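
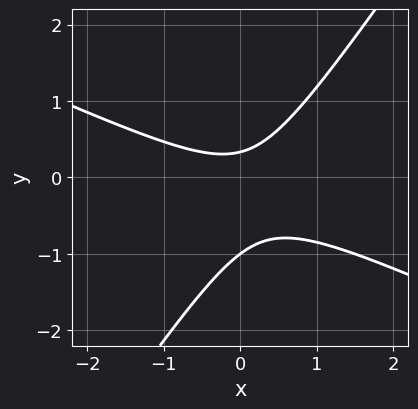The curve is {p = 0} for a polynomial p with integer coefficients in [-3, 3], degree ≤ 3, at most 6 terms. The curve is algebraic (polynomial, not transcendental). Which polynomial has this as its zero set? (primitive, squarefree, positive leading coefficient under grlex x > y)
2*x^2 + 3*x*y - 3*y^2 - 2*y + 1

Degree: no degree-1 curve has this shape, so deg p = 2.
Against the integer gridlines: no x-intercept at any integer in the box; it meets the y-axis at y = -1 (among the integer gridlines).
Putting this together gives p.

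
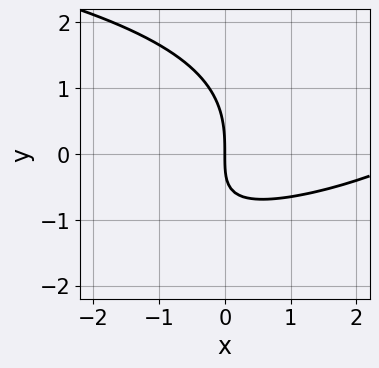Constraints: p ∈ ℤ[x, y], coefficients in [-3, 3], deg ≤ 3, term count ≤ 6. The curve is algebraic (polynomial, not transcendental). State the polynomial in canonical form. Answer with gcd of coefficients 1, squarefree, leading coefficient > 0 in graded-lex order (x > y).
x*y^2 - y^3 + x^2 - 2*x*y - 3*x

Degree: a generic line meets the curve in up to 3 points, so deg p = 3.
Reading off the gridlines: one x-axis crossing is at x = 0; it crosses the y-axis at the gridline y = 0.
Matching integer coefficients to the picture gives p.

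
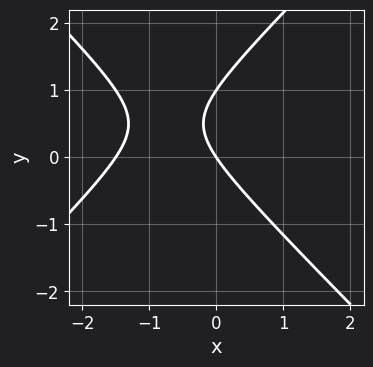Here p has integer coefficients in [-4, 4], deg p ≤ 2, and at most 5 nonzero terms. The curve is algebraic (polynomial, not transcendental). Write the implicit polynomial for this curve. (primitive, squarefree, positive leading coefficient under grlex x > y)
(a) Degree: the shape is more complex than any degree-1 curve, so deg p = 2.
(b) Observable constraints: among the integer gridlines, it crosses the y-axis at y ∈ {0, 1}; one x-axis crossing is at x = 0.
(c) Putting this together gives p.

2*x^2 - 2*y^2 + 3*x + 2*y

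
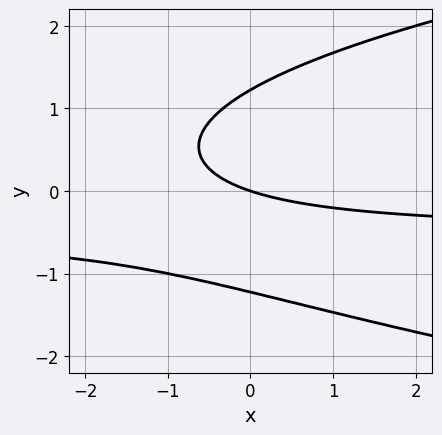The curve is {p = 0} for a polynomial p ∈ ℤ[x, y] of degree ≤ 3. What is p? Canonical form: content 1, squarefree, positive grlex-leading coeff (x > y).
2*y^3 - 2*x*y - x - 3*y

(a) deg p = 3. A generic line meets the curve in up to 3 points.
(b) From the axis intercepts and sections: one y-axis crossing is at y = 0; one x-axis crossing is at x = 0.
(c) These observations pin down the coefficients.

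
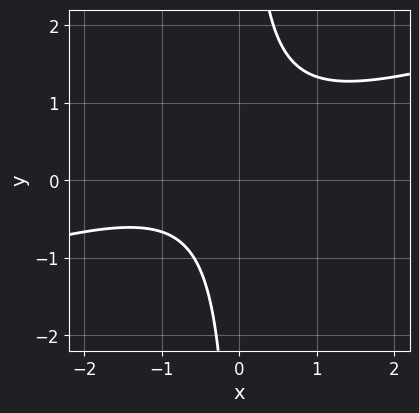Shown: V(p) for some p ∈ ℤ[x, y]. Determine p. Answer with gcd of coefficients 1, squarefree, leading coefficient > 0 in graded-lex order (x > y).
x^2 - 3*x*y + x + 2

Degree: the shape is more complex than any degree-1 curve, so deg p = 2.
Observable constraints: no y-intercept at any integer in the box; no x-intercept at any integer in the box.
Putting this together gives p.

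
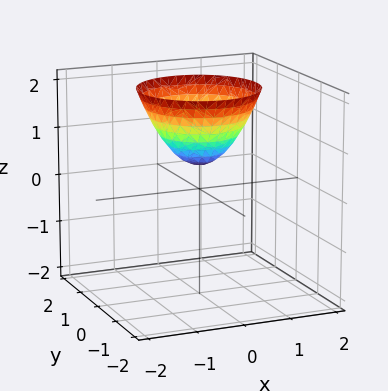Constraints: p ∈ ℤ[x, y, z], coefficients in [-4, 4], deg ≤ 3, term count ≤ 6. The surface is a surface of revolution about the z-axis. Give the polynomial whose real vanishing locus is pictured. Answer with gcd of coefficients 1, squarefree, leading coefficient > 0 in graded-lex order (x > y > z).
The degree is 2 — a generic line meets the surface in up to 2 points.
Symmetry: the surface is invariant under rotation about z: p = q(x² + y², z).
Observable constraints: it misses every integer gridline on the y-axis; a circular section at z = 1 has radius between 0 and 1; no x-intercept at any integer in the box.
Matching integer coefficients to the picture gives p.

2*x^2 + 2*y^2 - 2*z + 1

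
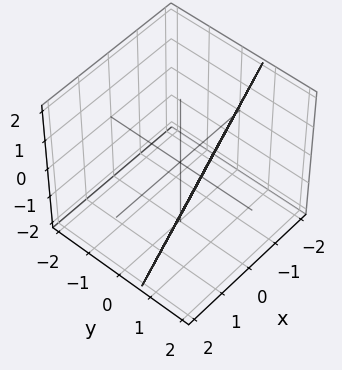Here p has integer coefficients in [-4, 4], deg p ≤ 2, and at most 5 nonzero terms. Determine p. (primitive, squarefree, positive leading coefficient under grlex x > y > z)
x - 3*y + z + 2

(a) deg p = 1.
(b) Reading off the gridlines: it crosses the z-axis at the gridline z = -2; it crosses the x-axis at the gridline x = -2.
(c) Putting this together gives p.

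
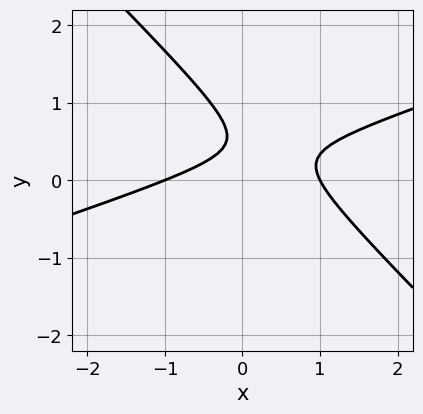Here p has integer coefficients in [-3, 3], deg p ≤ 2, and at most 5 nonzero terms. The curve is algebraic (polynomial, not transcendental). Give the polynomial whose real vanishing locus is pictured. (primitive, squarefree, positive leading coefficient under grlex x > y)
x^2 - 2*x*y - 3*y^2 + 3*y - 1

deg p = 2.
Checking where it meets the axes: the x-axis gridline crossings are at x ∈ {-1, 1}; it misses every integer gridline on the y-axis.
The integer polynomial consistent with all of this is the stated p.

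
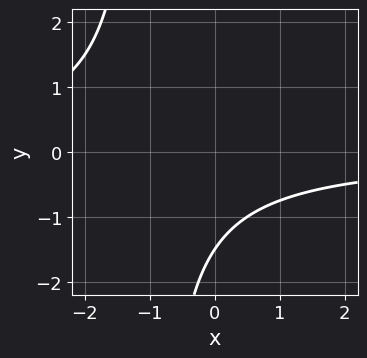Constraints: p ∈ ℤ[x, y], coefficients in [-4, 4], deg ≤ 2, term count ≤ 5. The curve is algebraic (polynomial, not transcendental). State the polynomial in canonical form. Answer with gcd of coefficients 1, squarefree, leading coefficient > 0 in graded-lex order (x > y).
2*x*y + 2*y + 3

First, deg p = 2. The shape is more complex than any degree-1 curve.
Then, checking where it meets the axes: no x-intercept at any integer in the box.
Finally, assembling these constraints gives the stated polynomial.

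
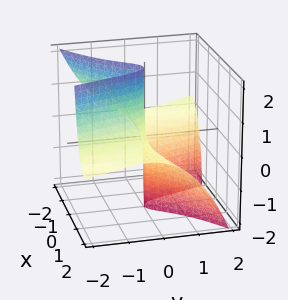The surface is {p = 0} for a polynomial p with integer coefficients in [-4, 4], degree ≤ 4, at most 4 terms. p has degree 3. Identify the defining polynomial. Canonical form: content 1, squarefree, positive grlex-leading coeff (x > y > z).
3*x^2*z + 2*x*y^2 + y^3 + 3*y

1. deg p = 3.
2. Reading off the gridlines: the visible x-axis segment lies entirely on the surface; it meets the y-axis at y = 0 (among the integer gridlines).
3. Together with the visible shape, these determine p as stated.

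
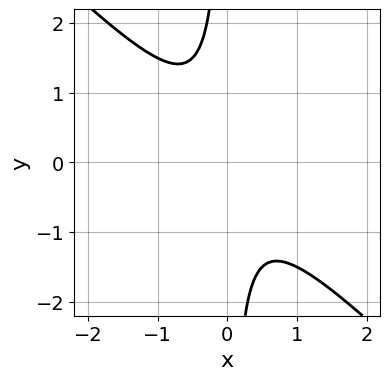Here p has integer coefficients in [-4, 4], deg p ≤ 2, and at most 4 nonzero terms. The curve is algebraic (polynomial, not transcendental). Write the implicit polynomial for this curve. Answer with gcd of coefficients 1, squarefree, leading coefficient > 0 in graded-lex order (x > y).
First, degree: the shape is more complex than any degree-1 curve, so deg p = 2.
Then, observable constraints: the curve avoids every integer x-axis point in the box; it misses every integer gridline on the y-axis.
Finally, the integer polynomial consistent with all of this is the stated p.

2*x^2 + 2*x*y + 1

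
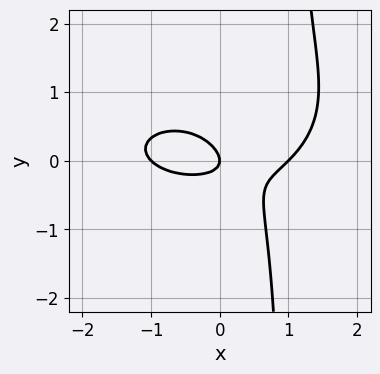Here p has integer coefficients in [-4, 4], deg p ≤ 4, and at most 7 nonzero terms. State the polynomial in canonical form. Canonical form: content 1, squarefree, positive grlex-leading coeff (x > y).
(a) deg p = 3. No degree-2 curve has this shape.
(b) Against the integer gridlines: among the integer gridlines, it crosses the x-axis at x ∈ {-1, 0, 1}; it meets the y-axis at y = 0 (among the integer gridlines).
(c) Putting this together gives p.

x^3 + 3*x*y^2 - 2*x*y - 3*y^2 - x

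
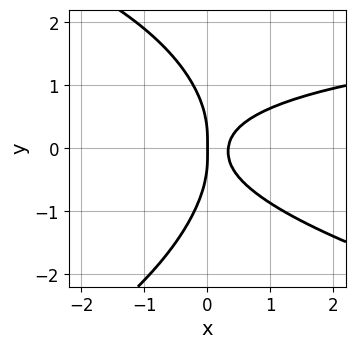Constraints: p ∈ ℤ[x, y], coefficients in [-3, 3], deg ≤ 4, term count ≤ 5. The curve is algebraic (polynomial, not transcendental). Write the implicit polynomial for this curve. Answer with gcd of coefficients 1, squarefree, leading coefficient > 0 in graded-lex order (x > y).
y^4 + x^2*y + 3*x*y^2 - 3*x^2 + x

1. deg p = 4.
2. Reading off the gridlines: it crosses the y-axis at the gridline y = 0; one x-axis crossing is at x = 0.
3. The integer polynomial consistent with all of this is the stated p.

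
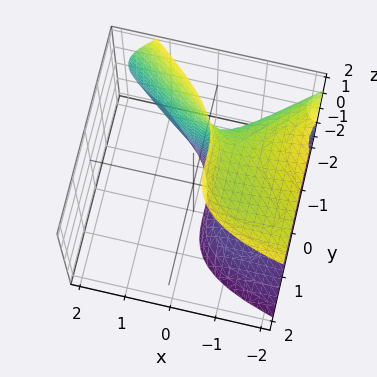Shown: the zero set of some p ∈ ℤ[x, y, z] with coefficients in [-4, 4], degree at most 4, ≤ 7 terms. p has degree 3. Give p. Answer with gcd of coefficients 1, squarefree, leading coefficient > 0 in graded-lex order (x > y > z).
x^2*y - 2*x*z^2 - 2*y^3 - 3*x^2 - 2

deg p = 3. The shape is more complex than any degree-2 surface.
From the visible intercepts: the surface avoids every integer z-axis point in the box; no x-intercept at any integer in the box; one y-axis crossing is at y = -1.
Fitting integer coefficients to these (and the overall shape) gives p.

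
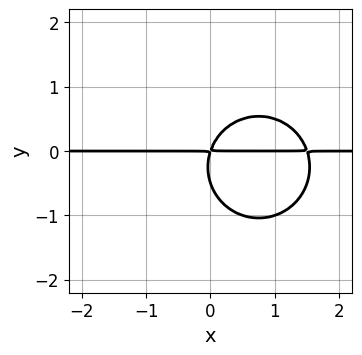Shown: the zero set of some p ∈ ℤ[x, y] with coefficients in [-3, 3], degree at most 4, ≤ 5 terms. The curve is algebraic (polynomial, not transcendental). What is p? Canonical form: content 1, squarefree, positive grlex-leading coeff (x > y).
First, degree: a generic line meets the curve in up to 3 points, so deg p = 3.
Next, observable constraints: the visible x-axis segment lies entirely on the curve.
Finally, these observations pin down the coefficients.

2*x^2*y + 2*y^3 - 3*x*y + y^2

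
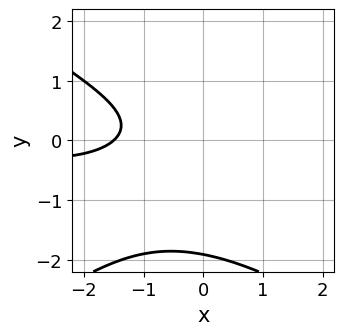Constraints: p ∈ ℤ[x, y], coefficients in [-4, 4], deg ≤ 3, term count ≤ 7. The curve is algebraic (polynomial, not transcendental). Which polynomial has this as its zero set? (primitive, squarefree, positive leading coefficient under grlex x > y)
x^2*y - 2*y^3 - 3*y^2 - 2*x - 3

First, degree: no degree-2 curve has this shape, so deg p = 3.
Finally, solving for integer coefficients yields p as stated.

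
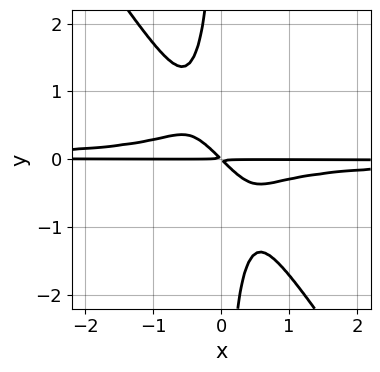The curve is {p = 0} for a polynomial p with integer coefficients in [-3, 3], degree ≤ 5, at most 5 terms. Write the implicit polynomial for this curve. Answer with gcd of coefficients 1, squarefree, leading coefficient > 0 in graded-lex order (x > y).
3*x^2*y^2 + 2*x*y^3 + x*y + y^2

First, deg p = 4. A generic line meets the curve in up to 4 points.
Next, from the axis intercepts and sections: the visible x-axis segment lies entirely on the curve.
Finally, solving for integer coefficients yields p as stated.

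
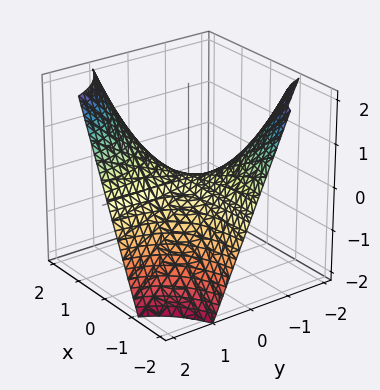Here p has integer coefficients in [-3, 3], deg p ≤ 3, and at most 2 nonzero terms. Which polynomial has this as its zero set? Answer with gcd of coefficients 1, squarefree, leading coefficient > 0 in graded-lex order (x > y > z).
x*y - z

(a) The degree is 2 — a hyperbolic paraboloid; a quadric.
(b) From the axis intercepts and sections: every point of the y-axis in the box is on the surface; it crosses the z-axis at the gridline z = 0; every point of the x-axis in the box is on the surface.
(c) Assembling these constraints gives the stated polynomial.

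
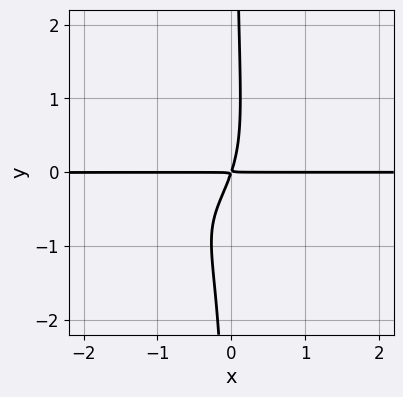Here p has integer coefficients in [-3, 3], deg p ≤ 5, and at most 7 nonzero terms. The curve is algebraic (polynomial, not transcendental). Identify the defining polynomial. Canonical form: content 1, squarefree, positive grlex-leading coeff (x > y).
3*x*y^3 + x^2*y + 2*x*y^2 + 3*x*y - y^2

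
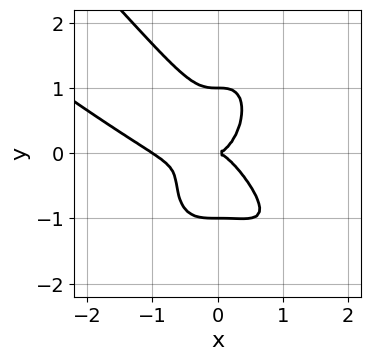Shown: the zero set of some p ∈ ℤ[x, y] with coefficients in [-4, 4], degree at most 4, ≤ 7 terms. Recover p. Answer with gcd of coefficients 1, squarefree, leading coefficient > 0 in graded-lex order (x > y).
(a) Degree: a generic line meets the curve in up to 4 points, so deg p = 4.
(b) Checking where it meets the axes: among the integer gridlines, it crosses the x-axis at x ∈ {-1, 0}; among the integer gridlines, it crosses the y-axis at y ∈ {-1, 0, 1}.
(c) Solving for integer coefficients yields p as stated.

2*x^4 + 3*x^3*y + y^4 + 2*x^3 - y^2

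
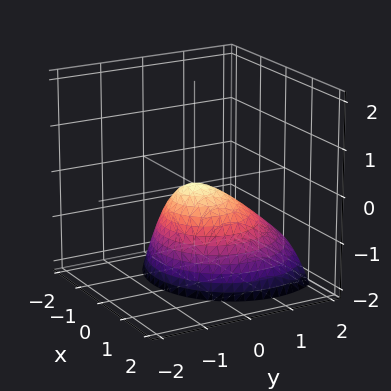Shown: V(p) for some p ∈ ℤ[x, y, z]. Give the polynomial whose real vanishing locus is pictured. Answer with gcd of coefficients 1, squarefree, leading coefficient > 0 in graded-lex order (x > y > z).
(a) The degree is 2 — no degree-1 surface has this shape.
(b) Reading off the gridlines: one z-axis crossing is at z = 0; it meets the y-axis at y = 0 (among the integer gridlines); one x-axis crossing is at x = 0.
(c) Solving for integer coefficients yields p as stated.

3*x^2 - x*z + 3*y^2 + 3*y*z + 3*z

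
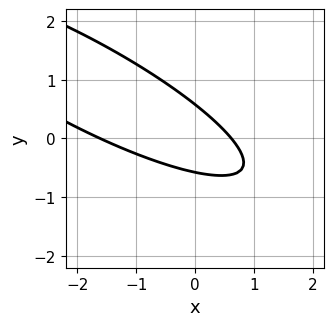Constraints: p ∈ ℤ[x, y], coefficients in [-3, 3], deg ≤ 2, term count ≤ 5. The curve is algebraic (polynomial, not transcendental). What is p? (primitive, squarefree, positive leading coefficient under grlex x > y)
1. The degree is 2 — a generic line meets the curve in up to 2 points.
2. Matching integer coefficients to the picture gives p.

x^2 + 3*x*y + 3*y^2 + x - 1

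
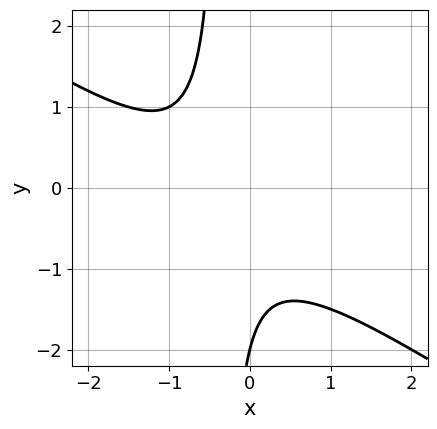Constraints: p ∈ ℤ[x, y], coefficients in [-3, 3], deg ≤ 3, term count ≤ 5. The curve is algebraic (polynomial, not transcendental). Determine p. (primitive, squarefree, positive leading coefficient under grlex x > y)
2*x^2 + 3*x*y + 2*x + y + 2

(a) Degree: a generic line meets the curve in up to 2 points, so deg p = 2.
(b) Observable constraints: it meets the y-axis at y = -2 (among the integer gridlines); no x-intercept at any integer in the box.
(c) Putting this together gives p.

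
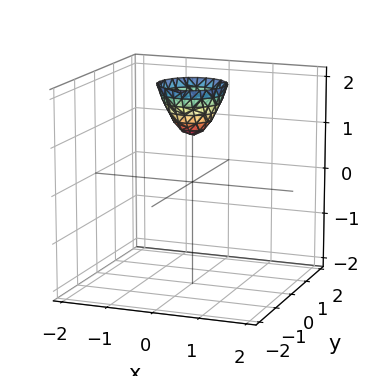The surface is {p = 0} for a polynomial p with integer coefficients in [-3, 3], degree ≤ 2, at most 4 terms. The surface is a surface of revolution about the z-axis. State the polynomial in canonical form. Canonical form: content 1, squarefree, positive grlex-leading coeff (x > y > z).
The degree is 2 — a generic line meets the surface in up to 2 points.
By symmetry, every cross-section ⟂ z is a circle, so x, y appear only via x² + y².
From the axis intercepts and sections: the surface avoids every integer x-axis point in the box; one z-axis crossing is at z = 1.
Putting this together gives p.

2*x^2 + 2*y^2 - z + 1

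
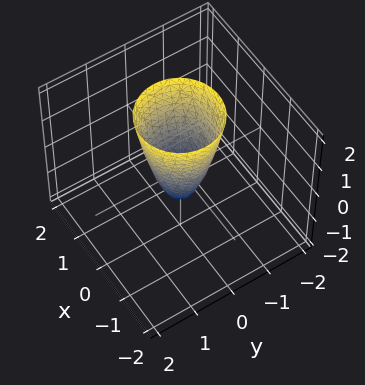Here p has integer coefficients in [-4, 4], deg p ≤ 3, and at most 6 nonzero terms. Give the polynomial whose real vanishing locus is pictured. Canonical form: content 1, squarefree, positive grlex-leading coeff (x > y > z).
3*x^2 + 3*y^2 - z - 1

(a) Degree: no degree-1 surface has this shape, so deg p = 2.
(b) Symmetry: the z-axis is an axis of rotation, so x and y enter only as x² + y².
(c) Against the integer gridlines: it meets the z-axis at z = -1 (among the integer gridlines); a circular section at z = 2 has radius exactly 1.
(d) Putting this together gives p.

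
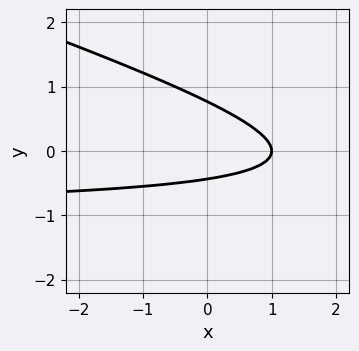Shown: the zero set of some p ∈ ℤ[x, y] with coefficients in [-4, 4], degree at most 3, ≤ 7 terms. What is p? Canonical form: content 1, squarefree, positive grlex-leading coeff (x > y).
x*y + 3*y^2 + x - y - 1

First, deg p = 2.
Then, reading off the gridlines: it meets the x-axis at x = 1 (among the integer gridlines).
Finally, together with the visible shape, these determine p as stated.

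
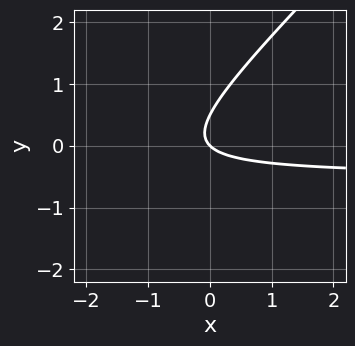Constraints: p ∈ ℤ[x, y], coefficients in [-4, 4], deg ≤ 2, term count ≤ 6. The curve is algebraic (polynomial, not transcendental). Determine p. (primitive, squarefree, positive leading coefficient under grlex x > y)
2*x*y - 2*y^2 + x + y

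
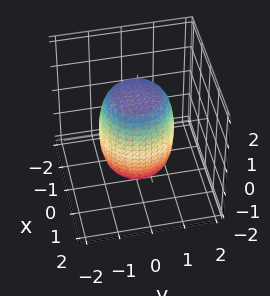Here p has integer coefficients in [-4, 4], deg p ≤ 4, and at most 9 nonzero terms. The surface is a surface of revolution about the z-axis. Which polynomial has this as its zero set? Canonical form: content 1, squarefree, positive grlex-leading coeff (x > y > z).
2*x^4 + 4*x^2*y^2 + 2*y^4 - x^2 - y^2 + z^2 - 2

(a) The degree is 4 — no degree-3 surface has this shape.
(b) Symmetries: rotational symmetry about the z-axis ⇒ p depends on x, y only through x² + y².
(c) Against the integer gridlines: a circular section at z = 1 has radius exactly 1.
(d) Matching integer coefficients to the picture gives p.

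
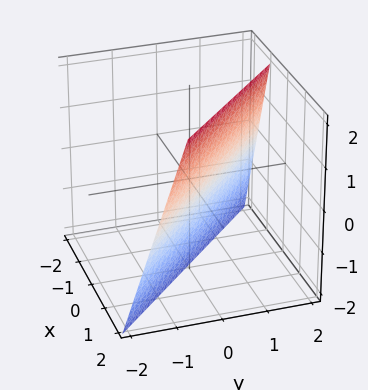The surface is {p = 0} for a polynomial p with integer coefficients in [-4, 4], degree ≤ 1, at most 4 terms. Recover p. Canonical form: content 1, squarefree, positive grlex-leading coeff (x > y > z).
deg p = 1.
Checking where it meets the axes: it crosses the z-axis at the gridline z = -2.
Together with the visible shape, these determine p as stated.

3*x + 3*y - z - 2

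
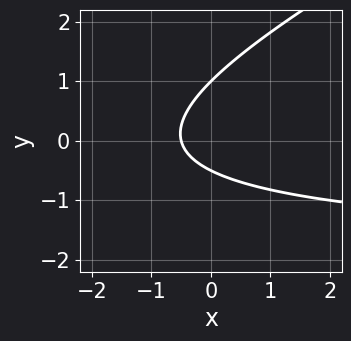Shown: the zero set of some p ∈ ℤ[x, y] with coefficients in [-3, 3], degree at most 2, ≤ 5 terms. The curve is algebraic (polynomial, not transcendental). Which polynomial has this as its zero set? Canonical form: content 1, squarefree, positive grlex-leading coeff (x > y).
First, deg p = 2.
Next, against the integer gridlines: one y-axis crossing is at y = 1.
Finally, the integer polynomial consistent with all of this is the stated p.

x*y - 2*y^2 + 2*x + y + 1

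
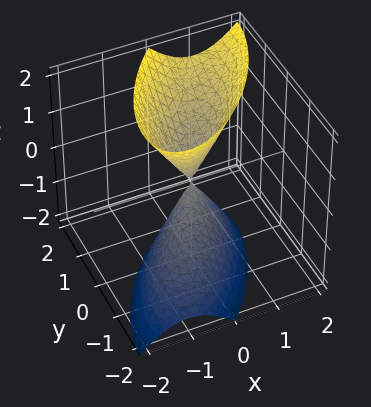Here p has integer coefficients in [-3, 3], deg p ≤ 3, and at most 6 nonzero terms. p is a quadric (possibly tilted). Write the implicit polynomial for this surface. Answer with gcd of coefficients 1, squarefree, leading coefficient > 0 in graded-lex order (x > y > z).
3*x^2 - 3*x*y + 2*y^2 - y*z - z^2

1. deg p = 2. A generic line meets the surface in up to 2 points.
2. From the axis intercepts and sections: one x-axis crossing is at x = 0; it crosses the z-axis at the gridline z = 0.
3. The integer polynomial consistent with all of this is the stated p.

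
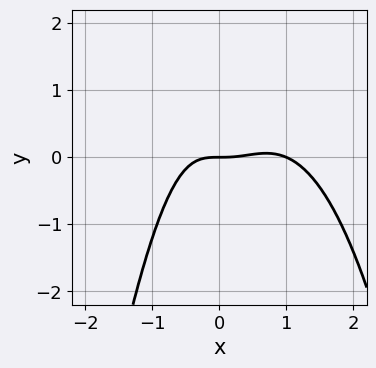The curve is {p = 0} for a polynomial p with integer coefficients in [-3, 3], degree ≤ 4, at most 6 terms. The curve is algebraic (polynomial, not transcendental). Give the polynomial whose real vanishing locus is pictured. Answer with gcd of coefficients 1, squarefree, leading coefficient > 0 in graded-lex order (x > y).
3*x^4 - 3*x^3 + 3*x^2*y + x*y + 3*y

Degree: no degree-3 curve has this shape, so deg p = 4.
Against the integer gridlines: the x-axis gridline crossings are at x ∈ {0, 1}; one y-axis crossing is at y = 0.
These observations pin down the coefficients.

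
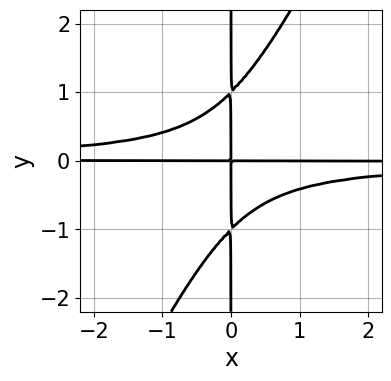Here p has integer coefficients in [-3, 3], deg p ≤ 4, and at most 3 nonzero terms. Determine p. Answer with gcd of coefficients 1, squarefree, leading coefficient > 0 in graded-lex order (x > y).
2*x^2*y^2 - x*y^3 + x*y

Degree: no degree-3 curve has this shape, so deg p = 4.
From the visible intercepts: the visible x-axis segment lies entirely on the curve; the visible y-axis segment lies entirely on the curve.
Together with the visible shape, these determine p as stated.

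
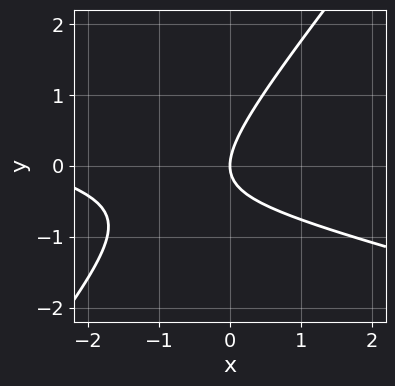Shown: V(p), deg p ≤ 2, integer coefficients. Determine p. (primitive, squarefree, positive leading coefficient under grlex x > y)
x^2 + 3*x*y - 3*y^2 + 3*x

1. deg p = 2. The shape is more complex than any degree-1 curve.
2. Checking where it meets the axes: it meets the x-axis at x = 0 (among the integer gridlines); it crosses the y-axis at the gridline y = 0.
3. Solving for integer coefficients yields p as stated.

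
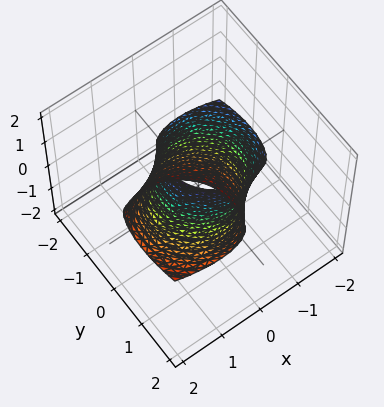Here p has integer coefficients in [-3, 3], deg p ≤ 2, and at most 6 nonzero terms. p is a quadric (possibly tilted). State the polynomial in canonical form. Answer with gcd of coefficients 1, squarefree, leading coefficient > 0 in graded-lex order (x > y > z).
2*x^2 - 3*x*z + 2*y^2 - 3*y*z + 2*z^2 - 2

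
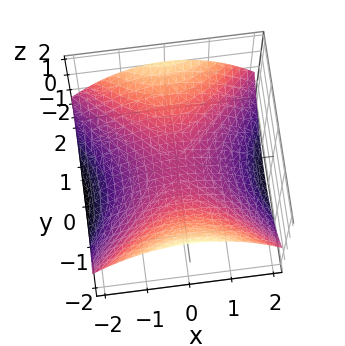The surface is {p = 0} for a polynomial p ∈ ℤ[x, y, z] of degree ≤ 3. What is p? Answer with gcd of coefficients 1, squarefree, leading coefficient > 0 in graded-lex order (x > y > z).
First, degree: a hyperbolic paraboloid; a quadric, so deg p = 2.
Then, symmetries: mirror symmetry y ↦ −y ⇒ only even powers of y; the x ↦ −x reflection is a symmetry, so x appears only in even powers.
Next, observable constraints: it meets the y-axis at y = 0 (among the integer gridlines); one z-axis crossing is at z = 0; it crosses the x-axis at the gridline x = 0.
Finally, matching integer coefficients to the picture gives p.

x^2 - y^2 + 3*z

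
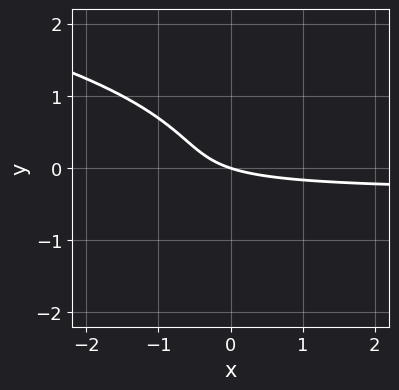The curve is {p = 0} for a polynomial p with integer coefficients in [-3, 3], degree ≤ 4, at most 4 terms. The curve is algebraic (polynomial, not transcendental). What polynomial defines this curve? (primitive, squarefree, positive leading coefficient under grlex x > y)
(a) deg p = 3. The shape is more complex than any degree-2 curve.
(b) Against the integer gridlines: one y-axis crossing is at y = 0; it crosses the x-axis at the gridline x = 0.
(c) The integer polynomial consistent with all of this is the stated p.

3*y^3 + 3*x*y + x + 3*y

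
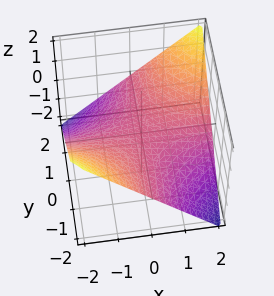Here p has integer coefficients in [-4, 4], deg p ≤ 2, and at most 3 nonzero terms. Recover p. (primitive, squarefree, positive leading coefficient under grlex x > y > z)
The degree is 2 — a hyperbolic paraboloid; a quadric.
Reading off the gridlines: it meets the z-axis at z = 0 (among the integer gridlines); the visible x-axis segment lies entirely on the surface.
Putting this together gives p.

x*y - 2*z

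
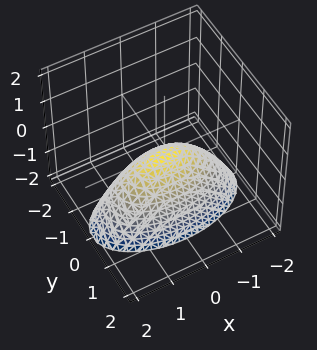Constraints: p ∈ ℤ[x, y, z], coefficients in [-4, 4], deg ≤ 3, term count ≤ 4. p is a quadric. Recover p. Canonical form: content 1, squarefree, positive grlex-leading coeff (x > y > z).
1. Degree: a paraboloid; a quadric, so deg p = 2.
2. Symmetries: mirror symmetry y ↦ −y ⇒ only even powers of y; the x ↦ −x reflection is a symmetry, so x appears only in even powers.
3. Checking where it meets the axes: it crosses the z-axis at the gridline z = 0; one y-axis crossing is at y = 0; one x-axis crossing is at x = 0.
4. Fitting integer coefficients to these (and the overall shape) gives p.

x^2 + 3*y^2 + 2*z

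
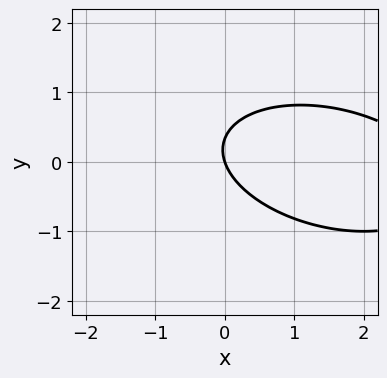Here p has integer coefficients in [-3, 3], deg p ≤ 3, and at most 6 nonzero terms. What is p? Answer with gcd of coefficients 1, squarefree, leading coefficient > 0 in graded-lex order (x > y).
Degree: the shape is more complex than any degree-1 curve, so deg p = 2.
From the axis intercepts and sections: it crosses the x-axis at the gridline x = 0; it crosses the y-axis at the gridline y = 0.
Together with the visible shape, these determine p as stated.

x^2 + x*y + 3*y^2 - 3*x - y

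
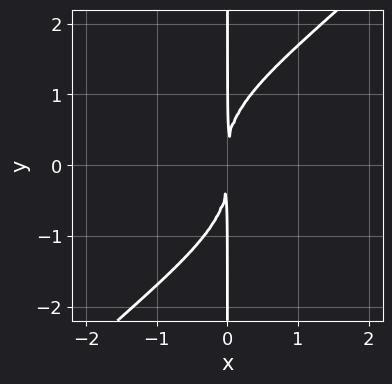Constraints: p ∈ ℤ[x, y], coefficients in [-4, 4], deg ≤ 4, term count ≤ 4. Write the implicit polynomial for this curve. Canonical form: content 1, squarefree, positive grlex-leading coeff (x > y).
First, degree: the shape is more complex than any degree-3 curve, so deg p = 4.
Next, from the axis intercepts and sections: the visible y-axis segment lies entirely on the curve.
Finally, these observations pin down the coefficients.

x^2*y^2 - x*y^3 + 2*x^2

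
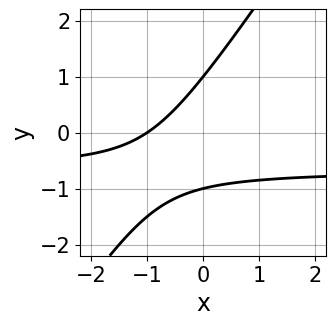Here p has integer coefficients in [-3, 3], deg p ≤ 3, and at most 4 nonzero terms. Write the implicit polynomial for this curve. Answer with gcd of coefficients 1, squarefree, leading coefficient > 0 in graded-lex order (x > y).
3*x*y - 2*y^2 + 2*x + 2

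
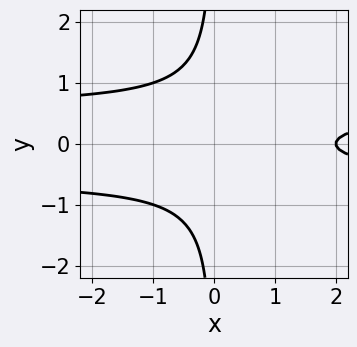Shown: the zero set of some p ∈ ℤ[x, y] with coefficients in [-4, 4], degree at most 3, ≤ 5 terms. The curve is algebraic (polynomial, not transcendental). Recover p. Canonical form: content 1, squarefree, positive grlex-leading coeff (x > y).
First, the degree is 3 — the shape is more complex than any degree-2 curve.
Then, symmetries: the y ↦ −y reflection is a symmetry, so y appears only in even powers.
Next, reading off the gridlines: the curve avoids every integer y-axis point in the box; it crosses the x-axis at the gridline x = 2.
Finally, putting this together gives p.

3*x*y^2 - x + 2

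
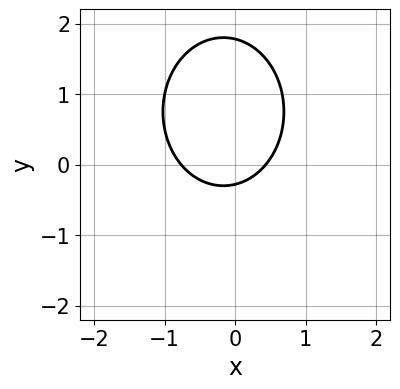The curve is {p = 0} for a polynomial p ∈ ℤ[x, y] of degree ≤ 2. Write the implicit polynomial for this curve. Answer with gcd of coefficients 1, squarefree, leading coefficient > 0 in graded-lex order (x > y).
3*x^2 + 2*y^2 + x - 3*y - 1

deg p = 2. A generic line meets the curve in up to 2 points.
Solving for integer coefficients yields p as stated.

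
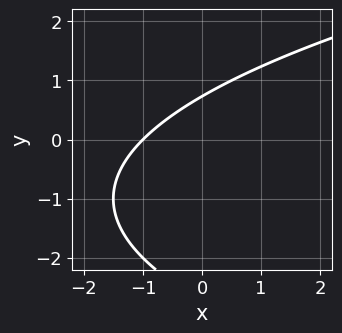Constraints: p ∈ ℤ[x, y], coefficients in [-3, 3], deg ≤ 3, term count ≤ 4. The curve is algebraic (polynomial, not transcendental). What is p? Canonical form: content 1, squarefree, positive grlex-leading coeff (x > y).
(a) deg p = 2.
(b) Checking where it meets the axes: one x-axis crossing is at x = -1.
(c) The integer polynomial consistent with all of this is the stated p.

y^2 - 2*x + 2*y - 2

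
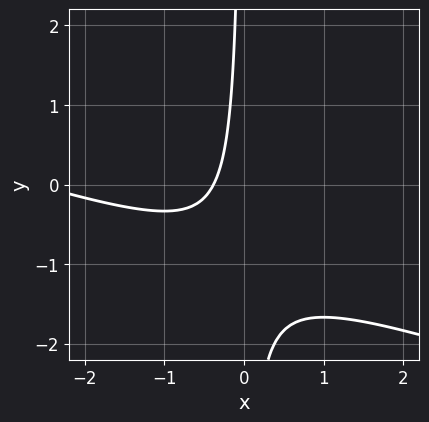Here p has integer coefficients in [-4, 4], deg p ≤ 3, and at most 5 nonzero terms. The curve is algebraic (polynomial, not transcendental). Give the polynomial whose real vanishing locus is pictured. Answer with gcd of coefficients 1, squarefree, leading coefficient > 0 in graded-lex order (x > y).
x^2 + 3*x*y + 3*x + 1

1. The degree is 2 — the shape is more complex than any degree-1 curve.
2. Checking where it meets the axes: the curve avoids every integer y-axis point in the box.
3. Solving for integer coefficients yields p as stated.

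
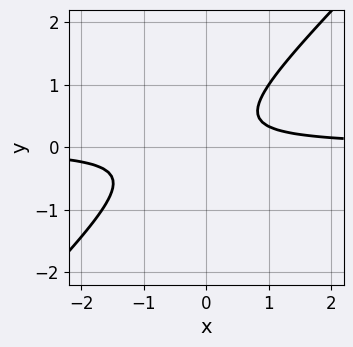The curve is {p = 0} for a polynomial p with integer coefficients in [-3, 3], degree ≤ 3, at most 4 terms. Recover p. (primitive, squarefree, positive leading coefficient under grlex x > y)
(a) The degree is 2 — no degree-1 curve has this shape.
(b) From the axis intercepts and sections: the curve avoids every integer x-axis point in the box; it misses every integer gridline on the y-axis.
(c) Matching integer coefficients to the picture gives p.

3*x*y - 3*y^2 + y - 1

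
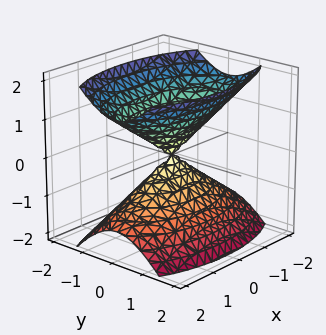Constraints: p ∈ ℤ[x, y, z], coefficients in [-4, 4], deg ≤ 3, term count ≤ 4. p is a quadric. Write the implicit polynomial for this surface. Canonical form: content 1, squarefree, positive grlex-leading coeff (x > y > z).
x^2 + 3*y^2 - 2*z^2

First, I count 2 distinct pieces. Treating them together as one polynomial.
Then, deg p = 2. Two nappes meeting at a single point; a quadric.
Next, symmetries: the y ↦ −y reflection is a symmetry, so y appears only in even powers; it's symmetric under x → −x, forcing even powers of x; it's symmetric under z → −z, forcing even powers of z.
Then, from the axis intercepts and sections: it crosses the x-axis at the gridline x = 0; one z-axis crossing is at z = 0; it meets the y-axis at y = 0 (among the integer gridlines).
Finally, solving for integer coefficients yields p as stated.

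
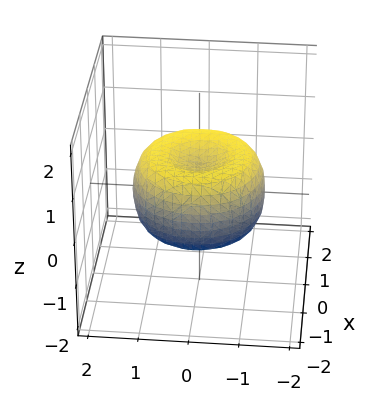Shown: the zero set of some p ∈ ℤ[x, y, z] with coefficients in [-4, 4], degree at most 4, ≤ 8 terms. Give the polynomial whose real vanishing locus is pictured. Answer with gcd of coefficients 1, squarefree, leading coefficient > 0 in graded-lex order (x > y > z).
First, the degree is 4 — the shape is more complex than any degree-3 surface.
Next, symmetries: every cross-section ⟂ z is a circle, so x, y appear only via x² + y².
Then, reading off the gridlines: a circular section at z = 0 has radius between 1 and 2.
Finally, together with the visible shape, these determine p as stated.

2*x^4 + 4*x^2*y^2 + 2*y^4 - 3*x^2 - 3*y^2 + 3*z^2 - 1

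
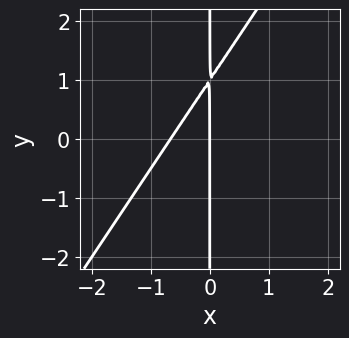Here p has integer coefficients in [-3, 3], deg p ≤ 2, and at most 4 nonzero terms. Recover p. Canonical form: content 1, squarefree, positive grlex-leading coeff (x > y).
3*x^2 - 2*x*y + 2*x

(a) The degree is 2 — the shape is more complex than any degree-1 curve.
(b) From the visible intercepts: one x-axis crossing is at x = 0; every point of the y-axis in the box is on the curve.
(c) Matching integer coefficients to the picture gives p.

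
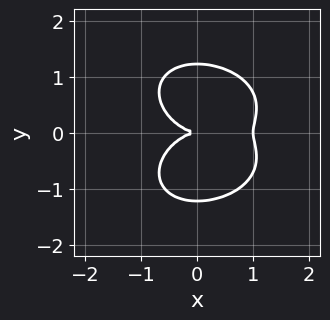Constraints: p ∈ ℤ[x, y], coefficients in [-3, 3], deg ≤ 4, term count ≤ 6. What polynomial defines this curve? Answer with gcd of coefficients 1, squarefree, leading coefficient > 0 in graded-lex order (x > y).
x^4 + 2*x^2*y^2 + 2*y^4 - x^3 - 3*y^2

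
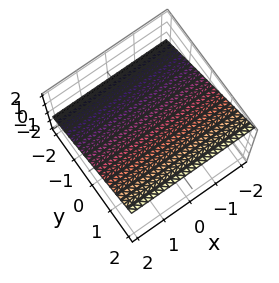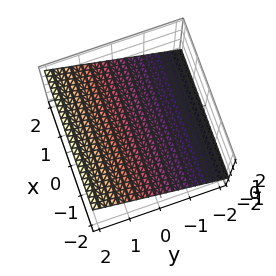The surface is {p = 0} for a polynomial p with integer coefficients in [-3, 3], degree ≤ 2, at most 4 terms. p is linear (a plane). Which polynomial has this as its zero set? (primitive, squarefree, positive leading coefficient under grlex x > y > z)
2*y - 3*z + 2

Degree: the surface is flat (a plane), so deg p = 1.
From the axis intercepts and sections: it misses every integer gridline on the x-axis; it crosses the y-axis at the gridline y = -1.
Solving for integer coefficients yields p as stated.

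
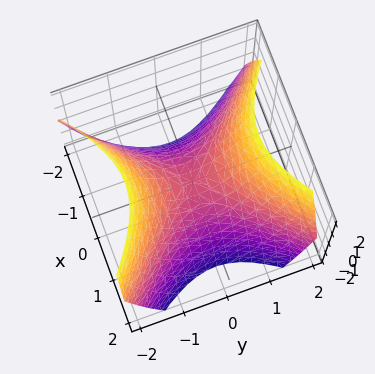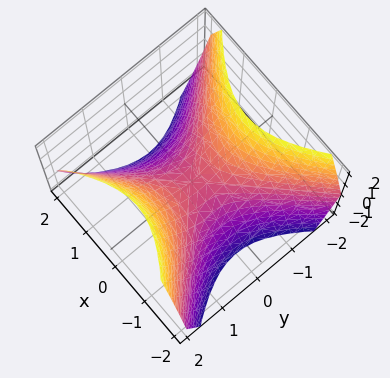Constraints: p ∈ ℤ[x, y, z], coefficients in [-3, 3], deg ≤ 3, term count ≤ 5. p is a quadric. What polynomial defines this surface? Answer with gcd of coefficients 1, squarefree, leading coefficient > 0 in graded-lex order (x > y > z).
x^2 - y^2 + z

First, the degree is 2 — a hyperbolic paraboloid; a quadric.
Then, symmetries: the x ↦ −x reflection is a symmetry, so x appears only in even powers; mirror symmetry y ↦ −y ⇒ only even powers of y.
Next, from the axis intercepts and sections: it meets the y-axis at y = 0 (among the integer gridlines); one z-axis crossing is at z = 0; it crosses the x-axis at the gridline x = 0.
Finally, the integer polynomial consistent with all of this is the stated p.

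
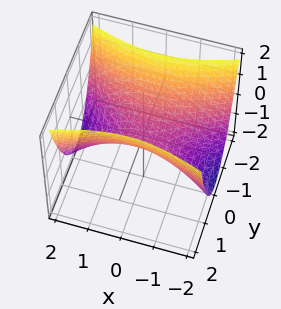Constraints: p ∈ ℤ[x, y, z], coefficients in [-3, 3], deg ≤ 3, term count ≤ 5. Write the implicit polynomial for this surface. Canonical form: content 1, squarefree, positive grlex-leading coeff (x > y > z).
First, degree: a hyperbolic paraboloid; a quadric, so deg p = 2.
Then, symmetries: the x ↦ −x reflection is a symmetry, so x appears only in even powers; mirror symmetry y ↦ −y ⇒ only even powers of y.
Next, observable constraints: it meets the y-axis at y = 0 (among the integer gridlines); it crosses the z-axis at the gridline z = 0.
Finally, solving for integer coefficients yields p as stated.

x^2 - 3*y^2 + 3*z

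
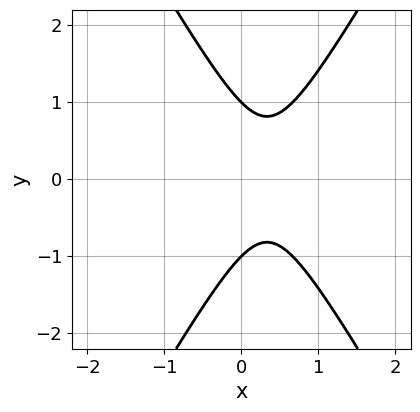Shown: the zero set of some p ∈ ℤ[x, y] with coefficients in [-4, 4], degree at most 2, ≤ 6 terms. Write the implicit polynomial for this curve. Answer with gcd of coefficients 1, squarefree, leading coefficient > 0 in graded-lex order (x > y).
1. deg p = 2. A generic line meets the curve in up to 2 points.
2. Symmetries: the y ↦ −y reflection is a symmetry, so y appears only in even powers.
3. Checking where it meets the axes: the y-axis gridline crossings are at y ∈ {-1, 1}; it misses every integer gridline on the x-axis.
4. Fitting integer coefficients to these (and the overall shape) gives p.

3*x^2 - y^2 - 2*x + 1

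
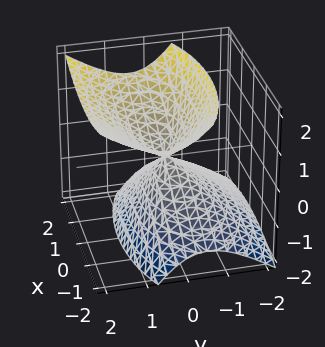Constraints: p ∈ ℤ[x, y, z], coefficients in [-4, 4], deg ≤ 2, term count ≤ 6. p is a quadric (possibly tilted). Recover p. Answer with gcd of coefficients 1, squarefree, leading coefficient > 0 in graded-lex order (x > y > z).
First, the degree is 2 — a generic line meets the surface in up to 2 points.
Next, from the visible intercepts: one y-axis crossing is at y = 0; one z-axis crossing is at z = 0; one x-axis crossing is at x = 0.
Finally, putting this together gives p.

x^2 + 3*y^2 - 2*y*z - 2*z^2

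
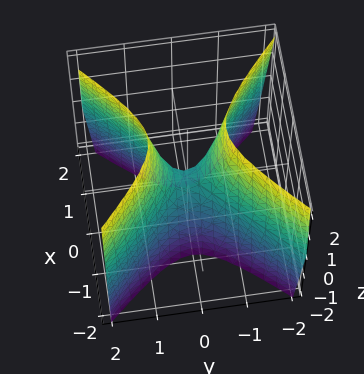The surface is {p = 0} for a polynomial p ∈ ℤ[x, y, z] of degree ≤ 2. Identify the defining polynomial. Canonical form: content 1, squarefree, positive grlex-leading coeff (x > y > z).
1. deg p = 2. A hyperbolic paraboloid; a quadric.
2. Symmetries: mirror symmetry x ↦ −x ⇒ only even powers of x; mirror symmetry y ↦ −y ⇒ only even powers of y.
3. From the axis intercepts and sections: one y-axis crossing is at y = 0; it meets the z-axis at z = 0 (among the integer gridlines); it meets the x-axis at x = 0 (among the integer gridlines).
4. Solving for integer coefficients yields p as stated.

3*x^2 - 3*y^2 + z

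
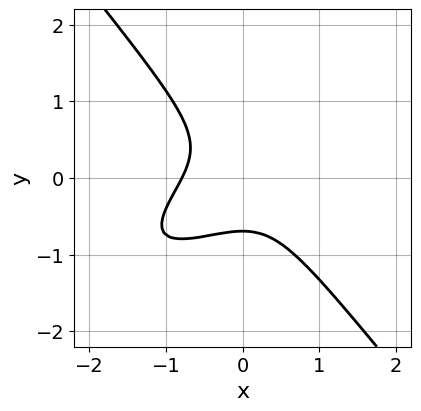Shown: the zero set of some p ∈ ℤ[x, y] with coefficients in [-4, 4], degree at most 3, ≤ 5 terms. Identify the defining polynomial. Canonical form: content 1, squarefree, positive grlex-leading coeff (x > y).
2*x^3 - 3*x^2*y + 3*y^3 + 1

First, degree: a generic line meets the curve in up to 3 points, so deg p = 3.
Finally, solving for integer coefficients yields p as stated.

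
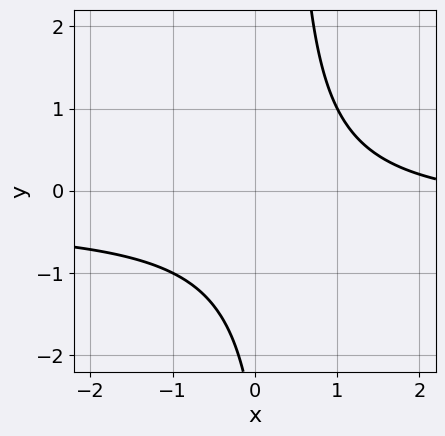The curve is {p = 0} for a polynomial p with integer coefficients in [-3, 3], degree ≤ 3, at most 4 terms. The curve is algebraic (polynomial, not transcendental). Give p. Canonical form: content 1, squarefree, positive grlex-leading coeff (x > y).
(a) deg p = 2. The shape is more complex than any degree-1 curve.
(b) Against the integer gridlines: the curve avoids every integer x-axis point in the box; the curve avoids every integer y-axis point in the box.
(c) The integer polynomial consistent with all of this is the stated p.

3*x*y + x - y - 3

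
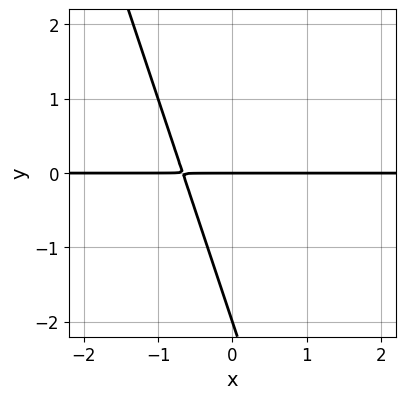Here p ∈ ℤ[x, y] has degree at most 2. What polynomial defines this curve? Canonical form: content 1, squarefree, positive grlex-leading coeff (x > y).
First, deg p = 2.
Then, reading off the gridlines: the y-axis gridline crossings are at y ∈ {-2, 0}; every point of the x-axis in the box is on the curve.
Finally, putting this together gives p.

3*x*y + y^2 + 2*y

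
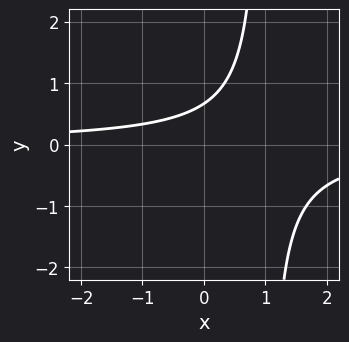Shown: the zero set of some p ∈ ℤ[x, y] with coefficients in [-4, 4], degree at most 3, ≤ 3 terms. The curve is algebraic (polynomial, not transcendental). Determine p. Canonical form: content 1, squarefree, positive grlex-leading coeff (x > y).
First, degree: a generic line meets the curve in up to 2 points, so deg p = 2.
Next, checking where it meets the axes: the curve avoids every integer x-axis point in the box.
Finally, fitting integer coefficients to these (and the overall shape) gives p.

3*x*y - 3*y + 2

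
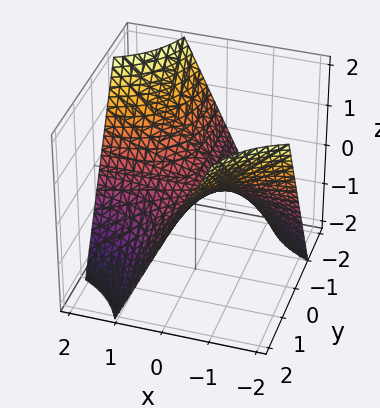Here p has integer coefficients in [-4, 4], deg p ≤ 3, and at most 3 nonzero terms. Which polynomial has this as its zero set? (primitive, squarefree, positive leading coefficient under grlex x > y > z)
(a) deg p = 2. A saddle surface; a quadric.
(b) Observable constraints: every point of the y-axis in the box is on the surface; every point of the x-axis in the box is on the surface; it crosses the z-axis at the gridline z = 0.
(c) Fitting integer coefficients to these (and the overall shape) gives p.

x*y + z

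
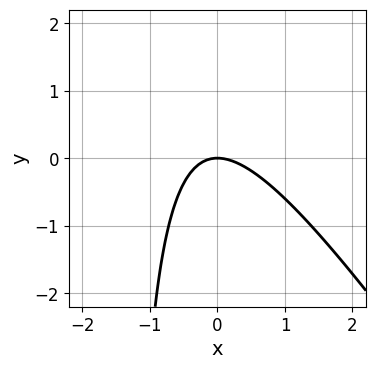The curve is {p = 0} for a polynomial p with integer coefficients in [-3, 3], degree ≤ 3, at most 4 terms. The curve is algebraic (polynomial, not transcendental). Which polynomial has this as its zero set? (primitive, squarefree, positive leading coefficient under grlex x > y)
3*x^2 + 2*x*y + 3*y

deg p = 2. A generic line meets the curve in up to 2 points.
Observable constraints: it crosses the y-axis at the gridline y = 0; it meets the x-axis at x = 0 (among the integer gridlines).
The integer polynomial consistent with all of this is the stated p.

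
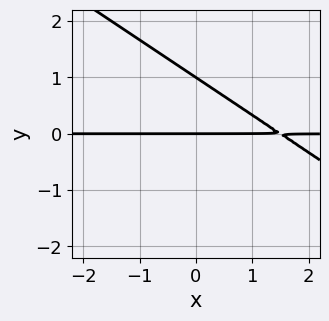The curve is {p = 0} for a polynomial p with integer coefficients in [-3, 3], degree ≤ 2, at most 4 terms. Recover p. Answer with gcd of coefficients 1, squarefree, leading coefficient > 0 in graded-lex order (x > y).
2*x*y + 3*y^2 - 3*y

First, the degree is 2 — a generic line meets the curve in up to 2 points.
Next, checking where it meets the axes: the y-axis gridline crossings are at y ∈ {0, 1}; every point of the x-axis in the box is on the curve.
Finally, solving for integer coefficients yields p as stated.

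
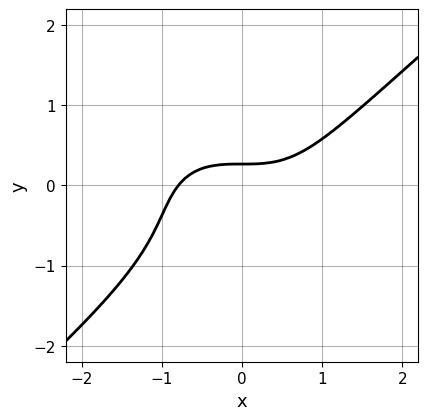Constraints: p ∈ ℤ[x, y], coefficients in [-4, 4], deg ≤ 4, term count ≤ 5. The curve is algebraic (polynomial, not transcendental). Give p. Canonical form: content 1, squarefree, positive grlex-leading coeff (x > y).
2*x^3 - 3*y^3 - 2*y^2 - 3*y + 1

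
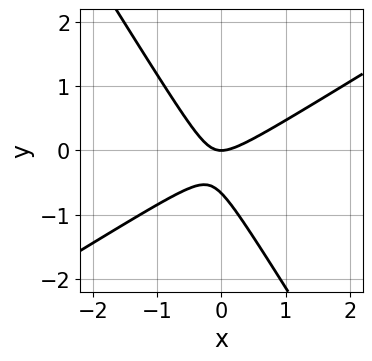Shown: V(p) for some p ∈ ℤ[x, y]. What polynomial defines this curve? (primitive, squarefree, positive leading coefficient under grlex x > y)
Degree: a generic line meets the curve in up to 2 points, so deg p = 2.
Checking where it meets the axes: it meets the y-axis at y = 0 (among the integer gridlines); it crosses the x-axis at the gridline x = 0.
The integer polynomial consistent with all of this is the stated p.

3*x^2 - 3*x*y - 3*y^2 - 2*y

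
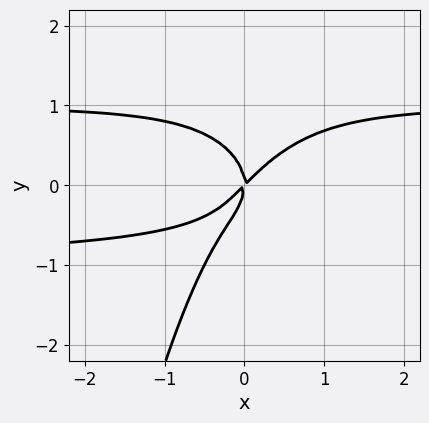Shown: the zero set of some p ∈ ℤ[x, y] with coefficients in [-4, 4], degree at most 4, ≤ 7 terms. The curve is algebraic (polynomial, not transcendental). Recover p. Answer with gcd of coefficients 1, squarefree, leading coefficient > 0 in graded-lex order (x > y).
First, deg p = 4. No degree-3 curve has this shape.
Then, observable constraints: one y-axis crossing is at y = 0; it meets the x-axis at x = 0 (among the integer gridlines).
Finally, assembling these constraints gives the stated polynomial.

x^2*y^2 - x*y^2 + y^3 - x^2 + x*y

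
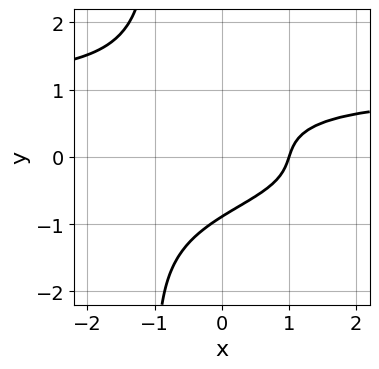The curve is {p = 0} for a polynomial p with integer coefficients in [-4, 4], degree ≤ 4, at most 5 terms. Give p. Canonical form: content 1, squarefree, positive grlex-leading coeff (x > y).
3*x*y^3 + 3*y^3 - 3*x + y + 3

Degree: a generic line meets the curve in up to 4 points, so deg p = 4.
Checking where it meets the axes: one x-axis crossing is at x = 1.
The integer polynomial consistent with all of this is the stated p.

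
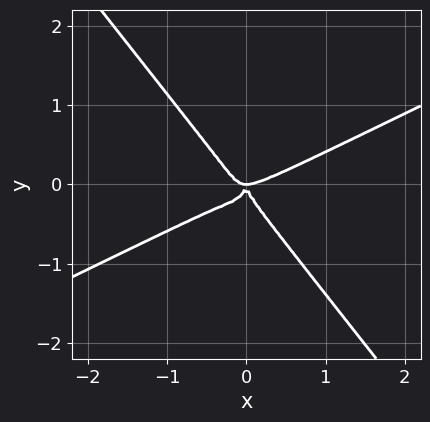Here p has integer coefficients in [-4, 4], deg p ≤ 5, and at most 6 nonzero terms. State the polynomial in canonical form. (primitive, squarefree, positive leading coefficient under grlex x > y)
Degree: a generic line meets the curve in up to 4 points, so deg p = 4.
Observable constraints: it crosses the y-axis at the gridline y = 0; it meets the x-axis at x = 0 (among the integer gridlines).
The integer polynomial consistent with all of this is the stated p.

2*x^4 - 3*x^3*y - 2*x^2*y^2 - y^4 - x^2*y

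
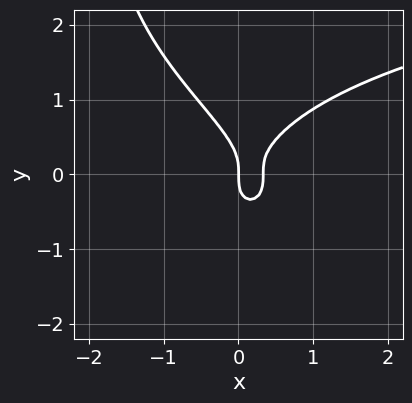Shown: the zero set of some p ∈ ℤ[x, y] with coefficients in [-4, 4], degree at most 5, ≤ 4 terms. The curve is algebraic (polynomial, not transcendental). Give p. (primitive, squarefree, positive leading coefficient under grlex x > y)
(a) The degree is 4 — a generic line meets the curve in up to 4 points.
(b) Against the integer gridlines: it crosses the y-axis at the gridline y = 0; it meets the x-axis at x = 0 (among the integer gridlines).
(c) These observations pin down the coefficients.

x*y^3 + 2*y^3 - 3*x^2 + x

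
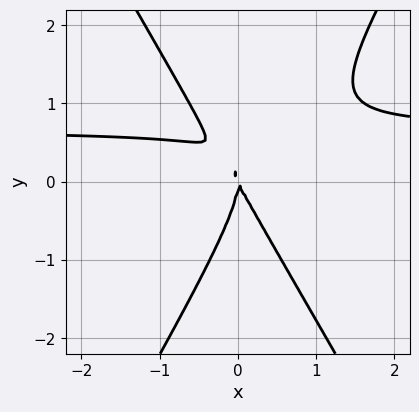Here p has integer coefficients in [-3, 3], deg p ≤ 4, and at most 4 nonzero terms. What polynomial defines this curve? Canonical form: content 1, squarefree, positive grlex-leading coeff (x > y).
1. deg p = 3. The shape is more complex than any degree-2 curve.
2. Checking where it meets the axes: one x-axis crossing is at x = 0; it crosses the y-axis at the gridline y = 0.
3. The integer polynomial consistent with all of this is the stated p.

3*x^2*y - y^3 - 2*x^2 - x*y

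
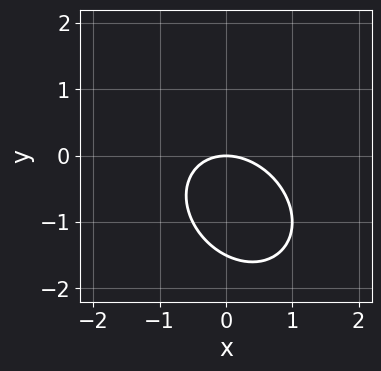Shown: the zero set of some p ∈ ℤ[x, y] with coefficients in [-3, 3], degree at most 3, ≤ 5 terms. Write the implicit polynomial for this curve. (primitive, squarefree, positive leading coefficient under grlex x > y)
Degree: a generic line meets the curve in up to 2 points, so deg p = 2.
Observable constraints: it crosses the x-axis at the gridline x = 0; it crosses the y-axis at the gridline y = 0.
These observations pin down the coefficients.

2*x^2 + x*y + 2*y^2 + 3*y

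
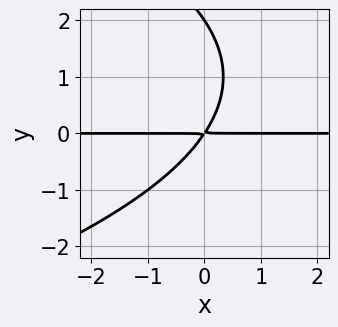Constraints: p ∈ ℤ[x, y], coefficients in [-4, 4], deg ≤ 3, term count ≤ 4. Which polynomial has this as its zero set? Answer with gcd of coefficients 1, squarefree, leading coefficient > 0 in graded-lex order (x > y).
(a) The degree is 3 — a generic line meets the curve in up to 3 points.
(b) Against the integer gridlines: one y-axis crossing is at y = 2; every point of the x-axis in the box is on the curve.
(c) The integer polynomial consistent with all of this is the stated p.

y^3 + 3*x*y - 2*y^2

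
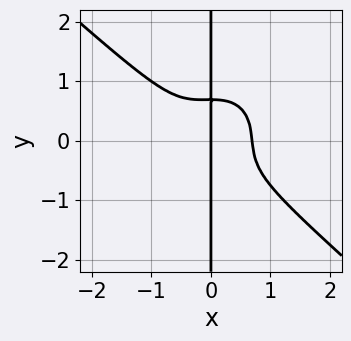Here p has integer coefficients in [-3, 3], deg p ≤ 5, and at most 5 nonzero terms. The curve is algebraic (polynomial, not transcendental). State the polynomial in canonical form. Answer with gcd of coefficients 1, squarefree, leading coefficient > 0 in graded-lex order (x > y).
(a) deg p = 4. A generic line meets the curve in up to 4 points.
(b) Against the integer gridlines: it crosses the x-axis at the gridline x = 0; the visible y-axis segment lies entirely on the curve.
(c) Putting this together gives p.

3*x^4 + x^3*y + 3*x*y^3 - x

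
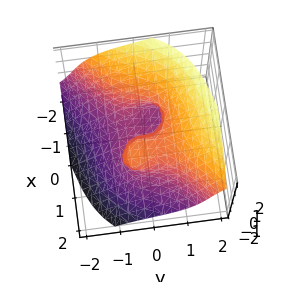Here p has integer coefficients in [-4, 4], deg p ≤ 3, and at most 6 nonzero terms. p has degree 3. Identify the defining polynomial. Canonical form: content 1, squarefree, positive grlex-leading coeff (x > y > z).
(a) deg p = 3. No degree-2 surface has this shape.
(b) From the visible intercepts: it crosses the y-axis at the gridline y = 0; one z-axis crossing is at z = 0.
(c) Matching integer coefficients to the picture gives p. Check: (1, 0, 0) on the x-axis lies on the surface, and p(1, 0, 0) = 0. ✓

2*x^3 + 3*x*y*z - 3*y^3 + 3*z^3 - 2*x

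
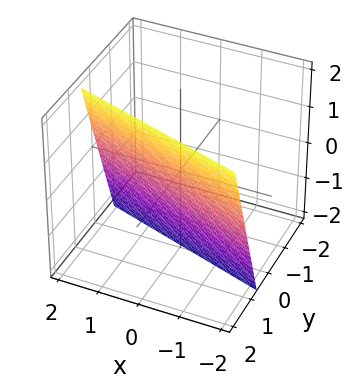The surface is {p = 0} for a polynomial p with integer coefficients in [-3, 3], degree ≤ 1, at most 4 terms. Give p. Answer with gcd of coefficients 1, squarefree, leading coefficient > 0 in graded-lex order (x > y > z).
x + 3*y - z - 2

First, degree: every cross-section is a straight line — this is a plane, so deg p = 1.
Then, from the visible intercepts: one x-axis crossing is at x = 2; it crosses the z-axis at the gridline z = -2.
Finally, putting this together gives p.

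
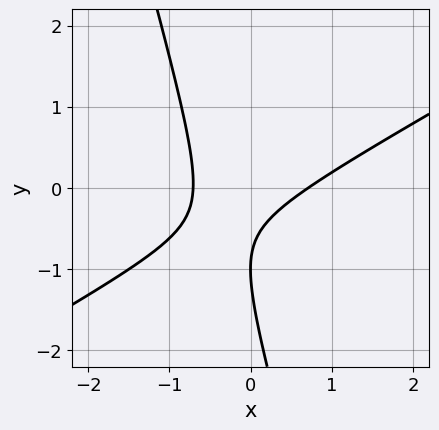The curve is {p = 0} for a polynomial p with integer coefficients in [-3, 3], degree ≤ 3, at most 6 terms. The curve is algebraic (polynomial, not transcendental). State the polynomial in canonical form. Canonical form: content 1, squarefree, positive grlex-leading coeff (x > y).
Degree: the shape is more complex than any degree-1 curve, so deg p = 2.
Against the integer gridlines: it crosses the y-axis at the gridline y = -1.
The integer polynomial consistent with all of this is the stated p.

2*x^2 - 3*x*y - y^2 - 2*y - 1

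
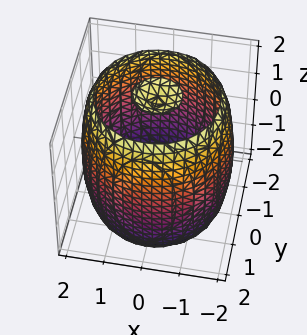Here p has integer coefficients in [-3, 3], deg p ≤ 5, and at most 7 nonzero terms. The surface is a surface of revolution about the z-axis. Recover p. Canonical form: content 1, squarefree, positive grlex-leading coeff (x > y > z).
1. There are 3 components.
2. The degree is 4 — no degree-3 surface has this shape.
3. By symmetry, the surface is invariant under rotation about z: p = q(x² + y², z).
4. Reading off the gridlines: a circular section at z = -1 has radius between 1 and 2.
5. Solving for integer coefficients yields p as stated.

x^4 + 2*x^2*y^2 + y^4 - 3*x^2 - 3*y^2 + z^2 - 3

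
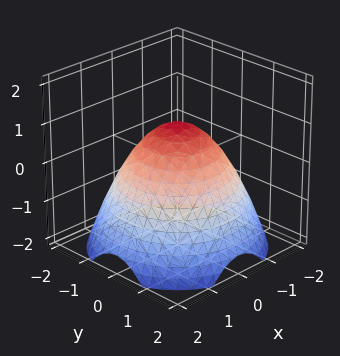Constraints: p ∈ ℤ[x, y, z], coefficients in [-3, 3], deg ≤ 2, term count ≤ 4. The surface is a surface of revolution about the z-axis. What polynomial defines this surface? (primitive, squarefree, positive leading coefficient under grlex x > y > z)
(a) Degree: a generic line meets the surface in up to 2 points, so deg p = 2.
(b) By symmetry, every cross-section ⟂ z is a circle, so x, y appear only via x² + y².
(c) Observable constraints: one z-axis crossing is at z = 1; a circular section at z = -1 has radius between 1 and 2.
(d) Assembling these constraints gives the stated polynomial.

2*x^2 + 2*y^2 + 3*z - 3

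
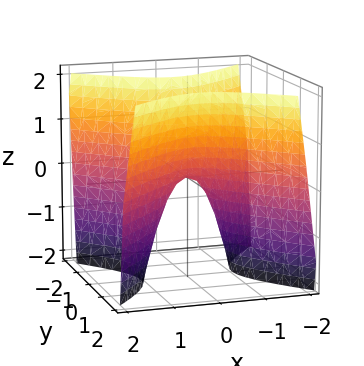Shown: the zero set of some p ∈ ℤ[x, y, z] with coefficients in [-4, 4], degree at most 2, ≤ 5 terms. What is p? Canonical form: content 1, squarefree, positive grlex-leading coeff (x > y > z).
2*x^2 - 2*y^2 + z

1. The degree is 2 — a hyperbolic paraboloid; a quadric.
2. Symmetries: the y ↦ −y reflection is a symmetry, so y appears only in even powers; it's symmetric under x → −x, forcing even powers of x.
3. From the visible intercepts: it crosses the x-axis at the gridline x = 0; it crosses the y-axis at the gridline y = 0; one z-axis crossing is at z = 0.
4. The integer polynomial consistent with all of this is the stated p.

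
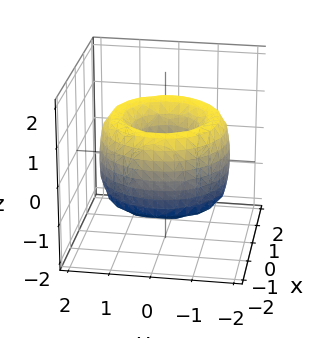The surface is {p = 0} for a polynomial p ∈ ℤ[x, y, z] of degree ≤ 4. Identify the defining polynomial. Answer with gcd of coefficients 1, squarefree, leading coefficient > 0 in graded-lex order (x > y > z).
1. The degree is 4 — no degree-3 surface has this shape.
2. Symmetry: the z-axis is an axis of rotation, so x and y enter only as x² + y².
3. Against the integer gridlines: a circular section at z = 1 has radius exactly 1; it misses every integer gridline on the z-axis.
4. Fitting integer coefficients to these (and the overall shape) gives p.

x^4 + 2*x^2*y^2 + y^4 - 3*x^2 - 3*y^2 + z^2 + 1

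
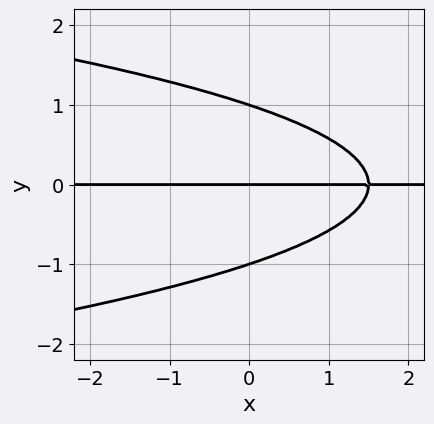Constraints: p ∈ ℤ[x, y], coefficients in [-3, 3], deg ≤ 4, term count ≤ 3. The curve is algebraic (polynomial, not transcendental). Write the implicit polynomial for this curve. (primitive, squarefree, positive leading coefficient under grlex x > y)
The degree is 3 — the shape is more complex than any degree-2 curve.
Observable constraints: the y-axis gridline crossings are at y ∈ {-1, 0, 1}; the visible x-axis segment lies entirely on the curve.
Solving for integer coefficients yields p as stated.

3*y^3 + 2*x*y - 3*y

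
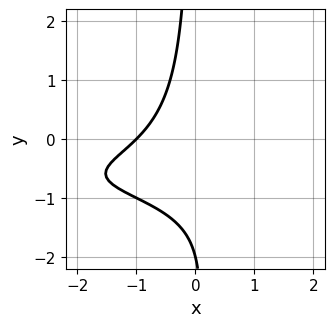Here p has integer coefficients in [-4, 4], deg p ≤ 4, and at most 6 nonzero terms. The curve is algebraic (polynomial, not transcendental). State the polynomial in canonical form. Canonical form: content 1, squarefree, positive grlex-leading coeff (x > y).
First, deg p = 3. No degree-2 curve has this shape.
Next, checking where it meets the axes: it crosses the x-axis at the gridline x = -1; it crosses the y-axis at the gridline y = -2.
Finally, these observations pin down the coefficients.

2*x*y^2 + 3*x*y + 2*x + y + 2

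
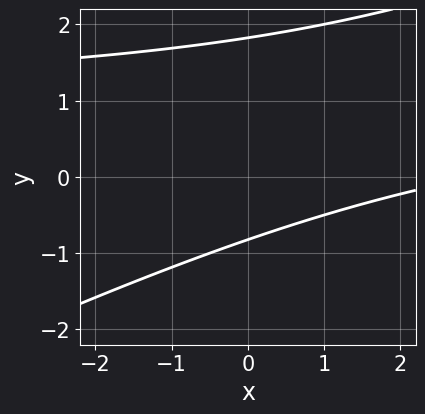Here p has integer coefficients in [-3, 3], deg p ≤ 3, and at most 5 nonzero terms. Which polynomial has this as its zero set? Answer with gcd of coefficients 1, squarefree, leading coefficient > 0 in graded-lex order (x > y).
x*y - 2*y^2 - x + 2*y + 3

Degree: the shape is more complex than any degree-1 curve, so deg p = 2.
Reading off the gridlines: it misses every integer gridline on the x-axis.
Together with the visible shape, these determine p as stated.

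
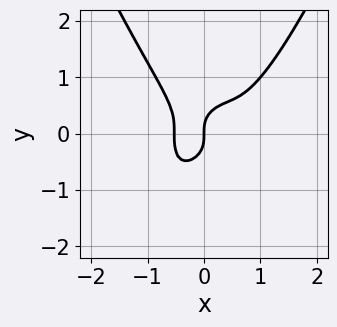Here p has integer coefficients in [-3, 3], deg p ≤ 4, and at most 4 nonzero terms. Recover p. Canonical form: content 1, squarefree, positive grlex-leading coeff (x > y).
3*x^4 - 2*x^3 - 2*y^3 + x

1. The degree is 4 — no degree-3 curve has this shape.
2. Against the integer gridlines: it crosses the y-axis at the gridline y = 0; it meets the x-axis at x = 0 (among the integer gridlines).
3. Together with the visible shape, these determine p as stated.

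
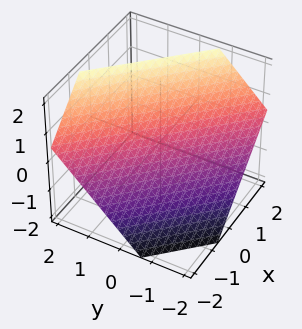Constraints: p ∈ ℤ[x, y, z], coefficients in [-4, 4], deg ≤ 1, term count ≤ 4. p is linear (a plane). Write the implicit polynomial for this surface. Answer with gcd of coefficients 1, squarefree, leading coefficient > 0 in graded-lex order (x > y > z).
3*x + 3*y - 3*z + 2

(a) The degree is 1 — every cross-section is a straight line — this is a plane.
(b) The integer polynomial consistent with all of this is the stated p.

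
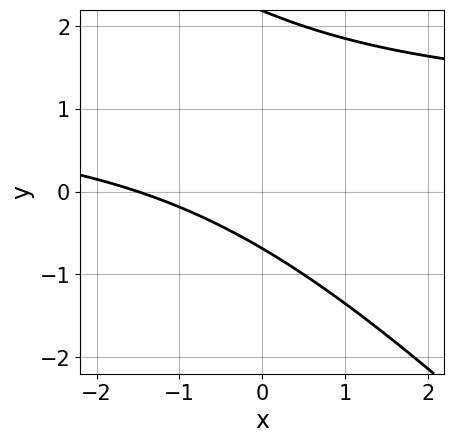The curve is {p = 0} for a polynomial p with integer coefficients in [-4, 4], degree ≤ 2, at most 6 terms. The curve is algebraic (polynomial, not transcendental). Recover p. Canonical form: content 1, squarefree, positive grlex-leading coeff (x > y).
2*x*y + 2*y^2 - 2*x - 3*y - 3

First, the degree is 2 — a generic line meets the curve in up to 2 points.
Finally, putting this together gives p.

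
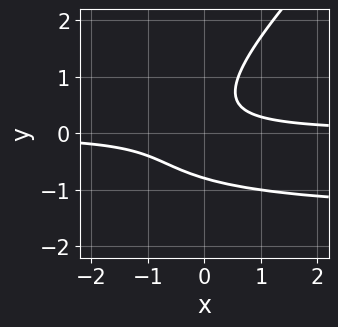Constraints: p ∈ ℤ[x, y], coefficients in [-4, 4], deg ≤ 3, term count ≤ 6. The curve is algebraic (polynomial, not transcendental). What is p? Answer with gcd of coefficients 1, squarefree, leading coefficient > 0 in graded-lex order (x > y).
2*x*y^2 - 2*y^3 + 3*x*y - 1

(a) deg p = 3.
(b) Checking where it meets the axes: no x-intercept at any integer in the box.
(c) Solving for integer coefficients yields p as stated.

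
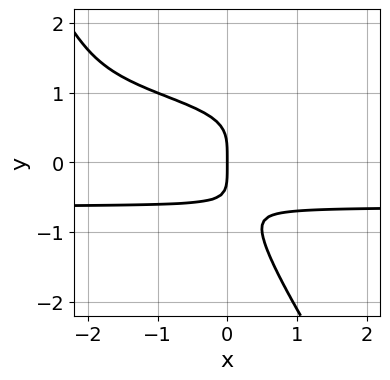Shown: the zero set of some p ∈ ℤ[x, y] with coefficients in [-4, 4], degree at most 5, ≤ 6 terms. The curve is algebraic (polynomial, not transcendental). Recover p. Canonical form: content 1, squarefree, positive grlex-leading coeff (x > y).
(a) The degree is 4 — the shape is more complex than any degree-3 curve.
(b) From the axis intercepts and sections: one y-axis crossing is at y = 0; it meets the x-axis at x = 0 (among the integer gridlines).
(c) Matching integer coefficients to the picture gives p.

3*x*y^3 + 2*y^4 - 3*x*y^2 + 2*x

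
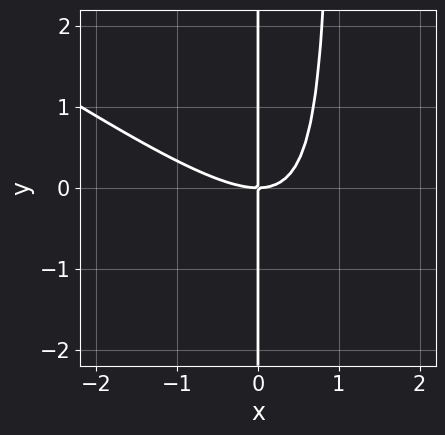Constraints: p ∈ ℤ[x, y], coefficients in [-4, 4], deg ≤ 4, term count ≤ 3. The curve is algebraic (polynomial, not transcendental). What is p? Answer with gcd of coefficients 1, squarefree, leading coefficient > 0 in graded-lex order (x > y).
(a) Degree: no degree-2 curve has this shape, so deg p = 3.
(b) From the visible intercepts: every point of the y-axis in the box is on the curve; one x-axis crossing is at x = 0.
(c) These observations pin down the coefficients.

2*x^3 + 3*x^2*y - 3*x*y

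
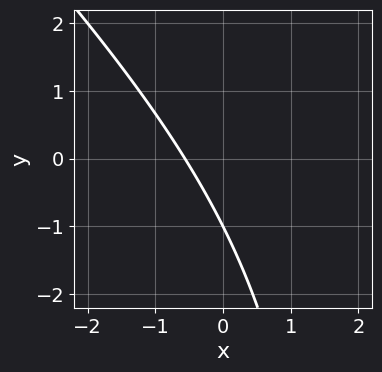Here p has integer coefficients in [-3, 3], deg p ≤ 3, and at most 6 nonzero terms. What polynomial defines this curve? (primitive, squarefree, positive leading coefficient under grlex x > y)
x^2 + x*y - 3*x - 2*y - 2

(a) The degree is 2 — a generic line meets the curve in up to 2 points.
(b) Reading off the gridlines: it crosses the y-axis at the gridline y = -1.
(c) Putting this together gives p.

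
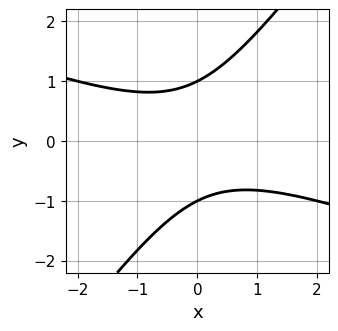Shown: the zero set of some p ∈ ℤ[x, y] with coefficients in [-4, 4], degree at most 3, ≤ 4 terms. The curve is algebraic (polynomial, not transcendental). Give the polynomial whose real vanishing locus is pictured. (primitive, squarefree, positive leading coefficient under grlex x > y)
First, degree: no degree-1 curve has this shape, so deg p = 2.
Then, from the visible intercepts: the curve avoids every integer x-axis point in the box; the y-axis gridline crossings are at y ∈ {-1, 1}.
Finally, together with the visible shape, these determine p as stated.

x^2 + 2*x*y - 2*y^2 + 2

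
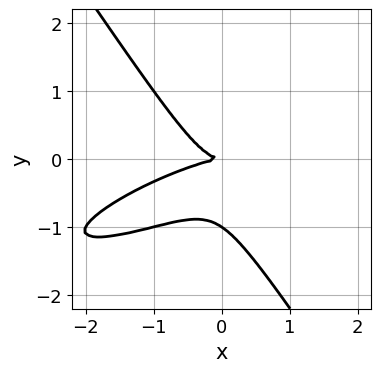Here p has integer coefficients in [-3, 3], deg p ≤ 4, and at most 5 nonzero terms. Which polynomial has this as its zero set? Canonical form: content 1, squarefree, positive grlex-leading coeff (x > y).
deg p = 3. A generic line meets the curve in up to 3 points.
Checking where it meets the axes: it crosses the x-axis at the gridline x = 0; the y-axis gridline crossings are at y ∈ {-1, 0}.
The integer polynomial consistent with all of this is the stated p.

x^3 - 3*x^2*y + 2*x*y^2 + 3*y^3 + 3*y^2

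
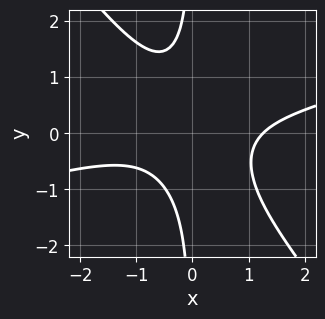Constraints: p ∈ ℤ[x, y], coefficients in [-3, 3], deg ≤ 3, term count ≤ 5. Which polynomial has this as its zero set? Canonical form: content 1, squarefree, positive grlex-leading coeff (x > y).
(a) Degree: the shape is more complex than any degree-2 curve, so deg p = 3.
(b) From the axis intercepts and sections: no y-intercept at any integer in the box.
(c) Matching integer coefficients to the picture gives p.

x^3 - 3*x^2*y - 3*x*y^2 - 2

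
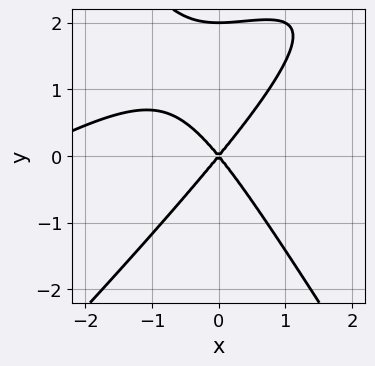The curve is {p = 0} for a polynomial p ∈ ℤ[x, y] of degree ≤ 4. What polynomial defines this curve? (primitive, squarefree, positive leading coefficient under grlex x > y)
x^3 - 2*x^2*y + y^3 + 3*x^2 - 2*y^2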